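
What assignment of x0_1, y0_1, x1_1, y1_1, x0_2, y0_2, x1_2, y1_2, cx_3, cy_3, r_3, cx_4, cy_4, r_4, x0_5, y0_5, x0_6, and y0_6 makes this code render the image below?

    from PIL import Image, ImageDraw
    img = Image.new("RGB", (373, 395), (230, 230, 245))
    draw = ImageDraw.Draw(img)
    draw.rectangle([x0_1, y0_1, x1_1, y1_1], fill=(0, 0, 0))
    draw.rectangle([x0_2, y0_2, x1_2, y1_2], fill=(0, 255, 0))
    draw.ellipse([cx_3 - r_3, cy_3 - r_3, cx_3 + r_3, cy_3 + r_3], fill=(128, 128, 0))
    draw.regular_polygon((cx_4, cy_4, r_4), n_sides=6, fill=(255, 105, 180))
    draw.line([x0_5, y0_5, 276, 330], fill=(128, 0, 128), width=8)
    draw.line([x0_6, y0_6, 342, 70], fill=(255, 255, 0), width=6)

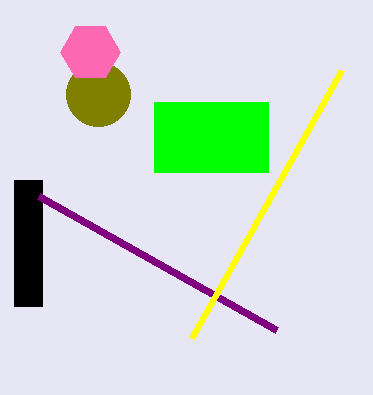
x0_1 = 14
y0_1 = 180
x1_1 = 42
y1_1 = 306
x0_2 = 154
y0_2 = 102
x1_2 = 268
y1_2 = 172
cx_3 = 98
cy_3 = 94
r_3 = 32
cx_4 = 90
cy_4 = 52
r_4 = 30
x0_5 = 38
y0_5 = 196
x0_6 = 192
y0_6 = 338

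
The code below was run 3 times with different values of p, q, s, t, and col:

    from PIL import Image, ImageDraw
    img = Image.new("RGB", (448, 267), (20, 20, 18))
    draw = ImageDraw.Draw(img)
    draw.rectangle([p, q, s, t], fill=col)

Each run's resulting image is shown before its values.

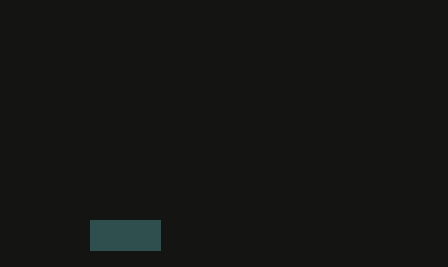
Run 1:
p = 90
q = 220
s = 160
t = 250
col = 'darkslategray'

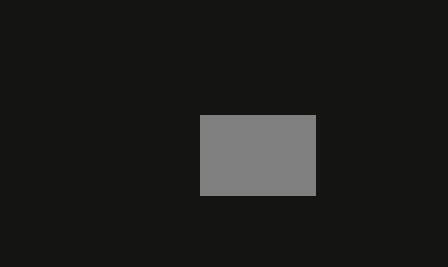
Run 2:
p = 200
q = 115
s = 315
t = 195
col = 'gray'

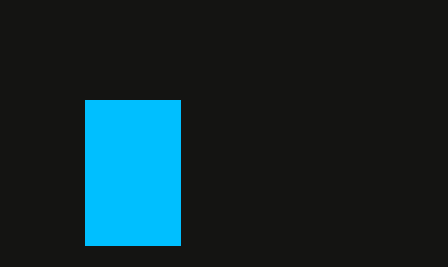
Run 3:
p = 85, q = 100, s = 180, t = 245, col = 'deepskyblue'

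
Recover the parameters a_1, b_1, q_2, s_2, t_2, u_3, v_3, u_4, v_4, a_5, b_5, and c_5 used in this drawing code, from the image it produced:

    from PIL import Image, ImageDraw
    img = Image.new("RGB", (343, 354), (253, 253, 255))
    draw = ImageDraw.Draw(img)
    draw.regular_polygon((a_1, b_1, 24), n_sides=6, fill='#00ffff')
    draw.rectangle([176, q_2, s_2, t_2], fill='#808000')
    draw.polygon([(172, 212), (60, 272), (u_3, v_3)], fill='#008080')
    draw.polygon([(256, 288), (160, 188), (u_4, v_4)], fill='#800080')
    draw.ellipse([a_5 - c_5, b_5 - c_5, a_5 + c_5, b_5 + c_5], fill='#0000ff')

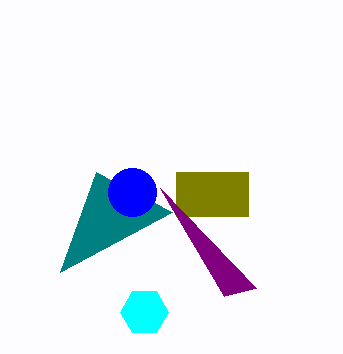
a_1 = 144
b_1 = 312
q_2 = 172
s_2 = 248
t_2 = 216
u_3 = 96
v_3 = 172
u_4 = 224
v_4 = 296
a_5 = 132
b_5 = 192
c_5 = 24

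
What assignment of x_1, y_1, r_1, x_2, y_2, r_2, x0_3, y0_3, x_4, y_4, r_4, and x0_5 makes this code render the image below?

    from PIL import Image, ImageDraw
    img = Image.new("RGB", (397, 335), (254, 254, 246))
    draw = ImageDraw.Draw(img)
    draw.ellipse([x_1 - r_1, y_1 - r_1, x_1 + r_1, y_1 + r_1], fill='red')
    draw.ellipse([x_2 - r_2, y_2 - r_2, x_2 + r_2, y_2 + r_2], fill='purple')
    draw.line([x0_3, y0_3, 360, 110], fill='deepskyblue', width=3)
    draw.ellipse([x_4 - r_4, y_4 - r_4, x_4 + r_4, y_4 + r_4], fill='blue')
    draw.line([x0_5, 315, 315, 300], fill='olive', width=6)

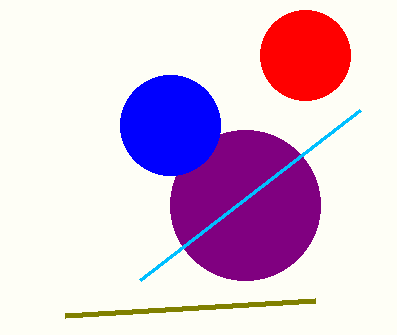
x_1 = 305
y_1 = 55
r_1 = 45
x_2 = 245
y_2 = 205
r_2 = 75
x0_3 = 140
y0_3 = 280
x_4 = 170
y_4 = 125
r_4 = 50
x0_5 = 65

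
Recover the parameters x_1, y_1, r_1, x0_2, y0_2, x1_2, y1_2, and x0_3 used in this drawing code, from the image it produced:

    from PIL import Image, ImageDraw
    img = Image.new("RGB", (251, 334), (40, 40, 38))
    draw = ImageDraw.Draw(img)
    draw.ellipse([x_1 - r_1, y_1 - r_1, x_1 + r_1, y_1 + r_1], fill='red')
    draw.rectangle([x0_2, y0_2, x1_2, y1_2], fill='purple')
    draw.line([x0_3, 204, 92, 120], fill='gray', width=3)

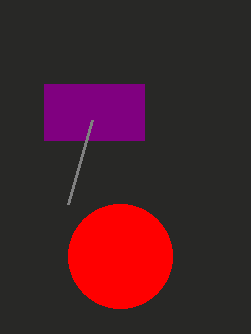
x_1 = 120
y_1 = 256
r_1 = 52
x0_2 = 44
y0_2 = 84
x1_2 = 144
y1_2 = 140
x0_3 = 68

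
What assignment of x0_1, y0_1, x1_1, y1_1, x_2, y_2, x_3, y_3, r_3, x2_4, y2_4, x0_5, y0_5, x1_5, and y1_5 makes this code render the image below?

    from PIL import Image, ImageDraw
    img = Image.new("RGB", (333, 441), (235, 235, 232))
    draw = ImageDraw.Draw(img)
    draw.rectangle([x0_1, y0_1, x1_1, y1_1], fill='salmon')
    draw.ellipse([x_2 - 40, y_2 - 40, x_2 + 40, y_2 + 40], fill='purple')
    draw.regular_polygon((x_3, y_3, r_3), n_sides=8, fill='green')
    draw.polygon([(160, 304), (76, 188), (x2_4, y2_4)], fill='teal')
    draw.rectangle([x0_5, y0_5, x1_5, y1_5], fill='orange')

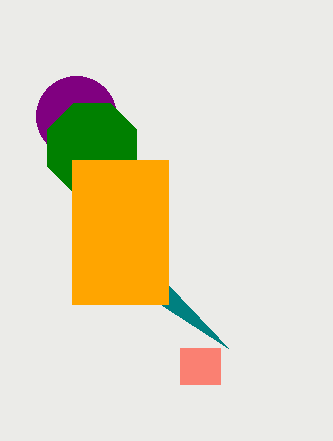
x0_1 = 180
y0_1 = 348
x1_1 = 220
y1_1 = 384
x_2 = 76
y_2 = 116
x_3 = 92
y_3 = 148
r_3 = 48
x2_4 = 228
y2_4 = 348
x0_5 = 72
y0_5 = 160
x1_5 = 168
y1_5 = 304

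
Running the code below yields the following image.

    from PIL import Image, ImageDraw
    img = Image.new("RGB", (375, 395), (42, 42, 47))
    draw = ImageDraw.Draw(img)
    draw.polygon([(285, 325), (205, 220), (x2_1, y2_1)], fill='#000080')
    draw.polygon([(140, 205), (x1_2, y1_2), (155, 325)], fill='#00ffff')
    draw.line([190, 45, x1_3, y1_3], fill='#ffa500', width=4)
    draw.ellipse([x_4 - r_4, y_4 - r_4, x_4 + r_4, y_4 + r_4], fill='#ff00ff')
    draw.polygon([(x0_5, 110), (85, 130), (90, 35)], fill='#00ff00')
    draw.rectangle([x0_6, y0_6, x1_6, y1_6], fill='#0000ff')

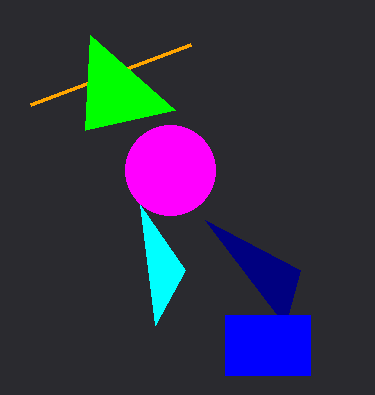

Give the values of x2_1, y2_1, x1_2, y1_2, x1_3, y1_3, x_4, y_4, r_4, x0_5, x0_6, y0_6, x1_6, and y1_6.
x2_1 = 300
y2_1 = 270
x1_2 = 185
y1_2 = 270
x1_3 = 30
y1_3 = 105
x_4 = 170
y_4 = 170
r_4 = 45
x0_5 = 175
x0_6 = 225
y0_6 = 315
x1_6 = 310
y1_6 = 375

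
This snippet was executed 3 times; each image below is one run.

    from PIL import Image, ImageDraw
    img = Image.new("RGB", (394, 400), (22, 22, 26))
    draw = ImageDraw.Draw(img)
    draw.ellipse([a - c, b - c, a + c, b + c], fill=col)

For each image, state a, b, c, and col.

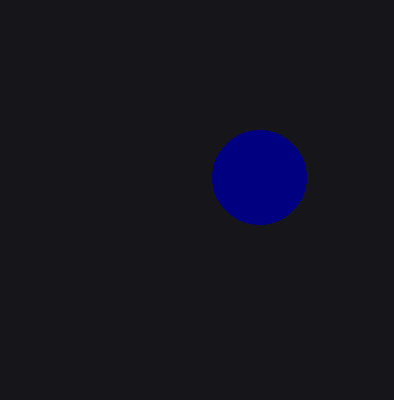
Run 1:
a = 259, b = 177, c = 47, col = 'navy'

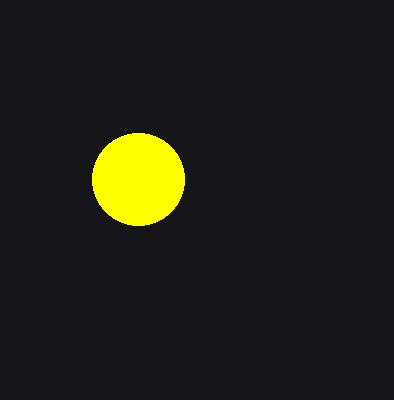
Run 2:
a = 138; b = 179; c = 46; col = 'yellow'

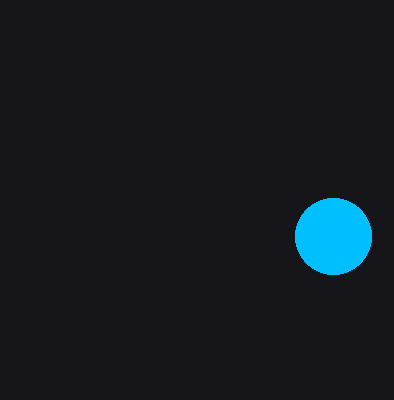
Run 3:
a = 333; b = 236; c = 38; col = 'deepskyblue'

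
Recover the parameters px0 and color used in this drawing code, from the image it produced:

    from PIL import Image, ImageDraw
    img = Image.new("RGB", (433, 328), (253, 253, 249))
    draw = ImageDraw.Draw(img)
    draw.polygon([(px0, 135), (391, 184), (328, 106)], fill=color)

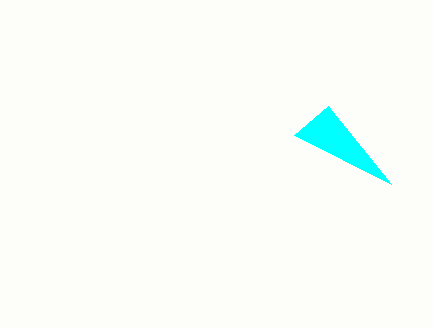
px0 = 294; color = 'cyan'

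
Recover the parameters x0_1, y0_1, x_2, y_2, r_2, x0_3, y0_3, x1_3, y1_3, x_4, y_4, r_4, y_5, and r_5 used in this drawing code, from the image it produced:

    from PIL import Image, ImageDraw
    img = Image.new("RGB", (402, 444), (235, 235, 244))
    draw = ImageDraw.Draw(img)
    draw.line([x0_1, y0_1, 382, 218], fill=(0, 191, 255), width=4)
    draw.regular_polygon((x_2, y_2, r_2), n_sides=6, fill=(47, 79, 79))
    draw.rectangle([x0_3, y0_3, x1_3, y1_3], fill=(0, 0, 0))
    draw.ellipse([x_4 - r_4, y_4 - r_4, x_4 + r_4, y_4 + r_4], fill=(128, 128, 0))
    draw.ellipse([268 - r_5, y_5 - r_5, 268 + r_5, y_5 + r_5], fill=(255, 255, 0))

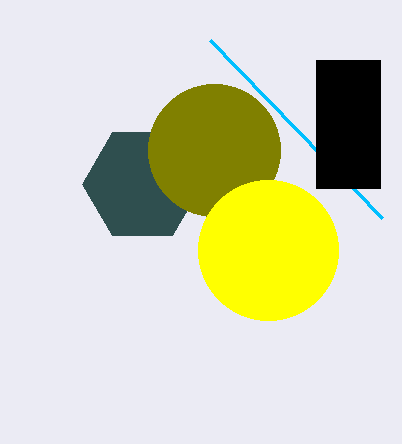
x0_1 = 210; y0_1 = 40; x_2 = 142; y_2 = 184; r_2 = 60; x0_3 = 316; y0_3 = 60; x1_3 = 380; y1_3 = 188; x_4 = 214; y_4 = 150; r_4 = 66; y_5 = 250; r_5 = 70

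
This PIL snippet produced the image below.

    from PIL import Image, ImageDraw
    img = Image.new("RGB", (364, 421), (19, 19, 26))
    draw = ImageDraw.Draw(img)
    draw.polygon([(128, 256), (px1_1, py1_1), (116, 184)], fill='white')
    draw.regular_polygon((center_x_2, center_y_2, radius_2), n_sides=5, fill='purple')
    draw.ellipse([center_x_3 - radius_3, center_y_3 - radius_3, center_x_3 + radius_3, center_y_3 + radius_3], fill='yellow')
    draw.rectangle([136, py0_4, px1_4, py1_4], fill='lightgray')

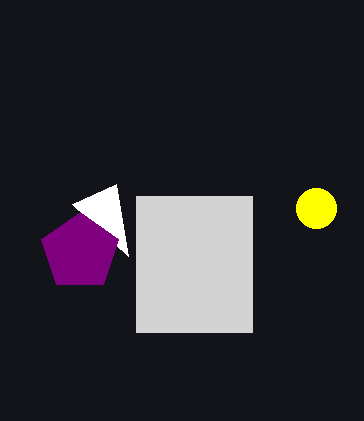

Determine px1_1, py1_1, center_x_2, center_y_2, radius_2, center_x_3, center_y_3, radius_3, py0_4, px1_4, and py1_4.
px1_1 = 72, py1_1 = 204, center_x_2 = 80, center_y_2 = 252, radius_2 = 40, center_x_3 = 316, center_y_3 = 208, radius_3 = 20, py0_4 = 196, px1_4 = 252, py1_4 = 332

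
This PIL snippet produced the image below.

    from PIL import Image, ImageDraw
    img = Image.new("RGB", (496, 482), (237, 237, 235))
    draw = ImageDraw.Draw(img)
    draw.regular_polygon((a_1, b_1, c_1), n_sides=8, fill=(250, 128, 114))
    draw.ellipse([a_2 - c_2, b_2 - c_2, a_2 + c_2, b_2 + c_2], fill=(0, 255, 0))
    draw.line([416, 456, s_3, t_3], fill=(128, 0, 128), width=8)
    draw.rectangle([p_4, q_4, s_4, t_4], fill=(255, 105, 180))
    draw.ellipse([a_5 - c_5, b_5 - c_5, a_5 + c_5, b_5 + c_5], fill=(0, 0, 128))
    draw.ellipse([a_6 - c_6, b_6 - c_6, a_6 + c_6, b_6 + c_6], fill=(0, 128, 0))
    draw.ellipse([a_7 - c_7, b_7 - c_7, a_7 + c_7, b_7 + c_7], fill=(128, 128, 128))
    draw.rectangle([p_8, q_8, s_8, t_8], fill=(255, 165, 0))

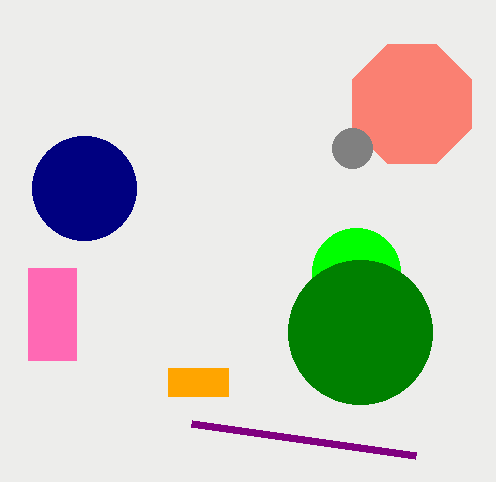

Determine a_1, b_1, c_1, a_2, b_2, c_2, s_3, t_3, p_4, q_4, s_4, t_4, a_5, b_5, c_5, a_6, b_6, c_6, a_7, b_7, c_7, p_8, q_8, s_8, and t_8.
a_1 = 412; b_1 = 104; c_1 = 64; a_2 = 356; b_2 = 272; c_2 = 44; s_3 = 192; t_3 = 424; p_4 = 28; q_4 = 268; s_4 = 76; t_4 = 360; a_5 = 84; b_5 = 188; c_5 = 52; a_6 = 360; b_6 = 332; c_6 = 72; a_7 = 352; b_7 = 148; c_7 = 20; p_8 = 168; q_8 = 368; s_8 = 228; t_8 = 396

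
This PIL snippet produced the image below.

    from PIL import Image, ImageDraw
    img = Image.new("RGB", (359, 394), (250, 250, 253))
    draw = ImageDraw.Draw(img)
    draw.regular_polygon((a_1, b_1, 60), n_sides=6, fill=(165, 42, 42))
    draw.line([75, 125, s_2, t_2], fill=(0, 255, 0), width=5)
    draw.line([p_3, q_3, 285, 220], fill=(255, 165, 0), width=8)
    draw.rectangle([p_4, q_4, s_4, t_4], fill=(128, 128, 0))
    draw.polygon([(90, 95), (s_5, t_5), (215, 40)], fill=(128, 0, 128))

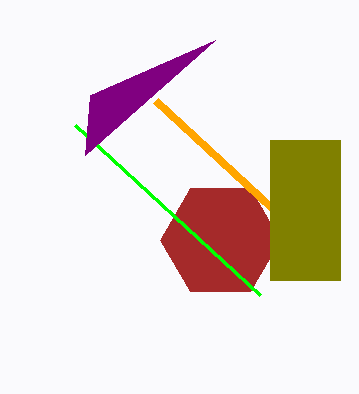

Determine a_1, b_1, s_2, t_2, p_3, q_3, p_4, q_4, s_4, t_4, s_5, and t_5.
a_1 = 220; b_1 = 240; s_2 = 260; t_2 = 295; p_3 = 155; q_3 = 100; p_4 = 270; q_4 = 140; s_4 = 340; t_4 = 280; s_5 = 85; t_5 = 155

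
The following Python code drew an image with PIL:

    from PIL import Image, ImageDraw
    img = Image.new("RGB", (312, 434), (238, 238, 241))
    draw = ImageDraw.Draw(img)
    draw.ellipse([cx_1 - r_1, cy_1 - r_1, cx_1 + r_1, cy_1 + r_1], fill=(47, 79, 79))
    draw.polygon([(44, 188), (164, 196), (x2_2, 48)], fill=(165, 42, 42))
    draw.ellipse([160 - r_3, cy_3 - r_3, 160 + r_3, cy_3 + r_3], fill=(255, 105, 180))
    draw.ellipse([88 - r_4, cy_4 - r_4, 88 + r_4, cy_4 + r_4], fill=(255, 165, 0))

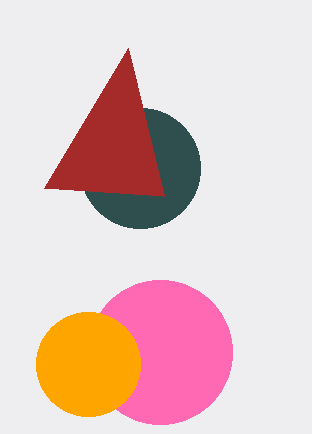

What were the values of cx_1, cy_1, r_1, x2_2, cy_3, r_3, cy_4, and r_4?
cx_1 = 140, cy_1 = 168, r_1 = 60, x2_2 = 128, cy_3 = 352, r_3 = 72, cy_4 = 364, r_4 = 52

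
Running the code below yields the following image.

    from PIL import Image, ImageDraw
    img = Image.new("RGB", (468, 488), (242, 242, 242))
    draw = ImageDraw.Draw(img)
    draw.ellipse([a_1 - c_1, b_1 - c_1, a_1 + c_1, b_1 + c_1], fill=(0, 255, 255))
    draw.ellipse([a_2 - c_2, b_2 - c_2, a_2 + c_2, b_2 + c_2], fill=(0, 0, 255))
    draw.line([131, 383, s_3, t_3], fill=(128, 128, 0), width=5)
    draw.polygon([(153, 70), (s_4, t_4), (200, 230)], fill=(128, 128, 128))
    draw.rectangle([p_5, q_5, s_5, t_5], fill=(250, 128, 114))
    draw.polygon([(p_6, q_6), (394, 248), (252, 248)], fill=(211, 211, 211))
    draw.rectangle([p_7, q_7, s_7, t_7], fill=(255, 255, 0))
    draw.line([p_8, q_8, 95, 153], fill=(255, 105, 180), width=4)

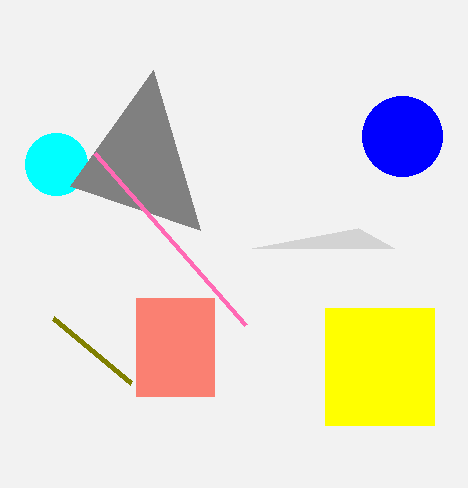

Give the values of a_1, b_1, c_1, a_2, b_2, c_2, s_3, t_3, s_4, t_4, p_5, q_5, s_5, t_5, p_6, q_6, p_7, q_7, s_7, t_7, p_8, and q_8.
a_1 = 56, b_1 = 164, c_1 = 31, a_2 = 402, b_2 = 136, c_2 = 40, s_3 = 53, t_3 = 318, s_4 = 70, t_4 = 186, p_5 = 136, q_5 = 298, s_5 = 214, t_5 = 396, p_6 = 358, q_6 = 228, p_7 = 325, q_7 = 308, s_7 = 434, t_7 = 425, p_8 = 246, q_8 = 325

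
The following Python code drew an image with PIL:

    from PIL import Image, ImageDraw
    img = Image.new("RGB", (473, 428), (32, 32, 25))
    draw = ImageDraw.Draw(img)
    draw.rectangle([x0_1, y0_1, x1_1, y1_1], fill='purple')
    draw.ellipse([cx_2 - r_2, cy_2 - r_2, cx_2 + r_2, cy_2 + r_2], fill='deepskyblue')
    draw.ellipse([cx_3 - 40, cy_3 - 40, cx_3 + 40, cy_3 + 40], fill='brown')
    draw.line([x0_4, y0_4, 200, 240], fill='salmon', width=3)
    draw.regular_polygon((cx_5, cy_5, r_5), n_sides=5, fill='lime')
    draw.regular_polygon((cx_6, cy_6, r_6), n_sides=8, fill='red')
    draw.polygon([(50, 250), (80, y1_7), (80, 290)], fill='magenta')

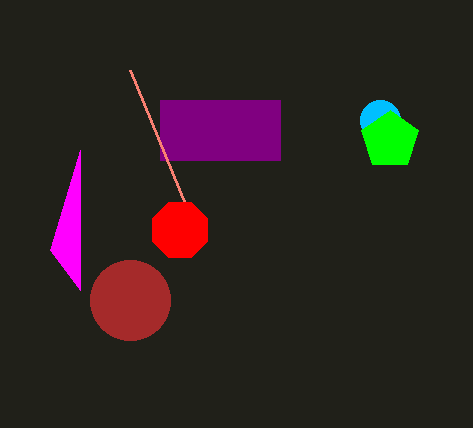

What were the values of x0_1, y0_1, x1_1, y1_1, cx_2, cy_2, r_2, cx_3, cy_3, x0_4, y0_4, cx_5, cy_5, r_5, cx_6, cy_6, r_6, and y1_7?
x0_1 = 160; y0_1 = 100; x1_1 = 280; y1_1 = 160; cx_2 = 380; cy_2 = 120; r_2 = 20; cx_3 = 130; cy_3 = 300; x0_4 = 130; y0_4 = 70; cx_5 = 390; cy_5 = 140; r_5 = 30; cx_6 = 180; cy_6 = 230; r_6 = 30; y1_7 = 150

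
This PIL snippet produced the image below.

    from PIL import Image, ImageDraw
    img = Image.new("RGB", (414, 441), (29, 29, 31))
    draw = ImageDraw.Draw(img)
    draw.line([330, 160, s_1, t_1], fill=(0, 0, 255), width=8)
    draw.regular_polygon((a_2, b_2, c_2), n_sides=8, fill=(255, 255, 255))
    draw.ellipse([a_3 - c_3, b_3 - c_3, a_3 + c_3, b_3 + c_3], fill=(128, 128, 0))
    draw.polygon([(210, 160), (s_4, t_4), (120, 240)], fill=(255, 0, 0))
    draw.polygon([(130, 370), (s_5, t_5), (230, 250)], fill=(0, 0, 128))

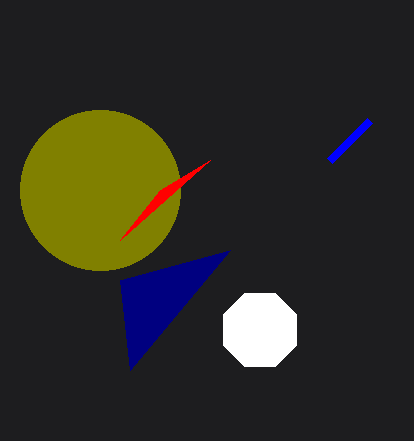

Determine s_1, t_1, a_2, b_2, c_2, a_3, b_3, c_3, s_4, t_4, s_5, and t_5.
s_1 = 370; t_1 = 120; a_2 = 260; b_2 = 330; c_2 = 40; a_3 = 100; b_3 = 190; c_3 = 80; s_4 = 160; t_4 = 190; s_5 = 120; t_5 = 280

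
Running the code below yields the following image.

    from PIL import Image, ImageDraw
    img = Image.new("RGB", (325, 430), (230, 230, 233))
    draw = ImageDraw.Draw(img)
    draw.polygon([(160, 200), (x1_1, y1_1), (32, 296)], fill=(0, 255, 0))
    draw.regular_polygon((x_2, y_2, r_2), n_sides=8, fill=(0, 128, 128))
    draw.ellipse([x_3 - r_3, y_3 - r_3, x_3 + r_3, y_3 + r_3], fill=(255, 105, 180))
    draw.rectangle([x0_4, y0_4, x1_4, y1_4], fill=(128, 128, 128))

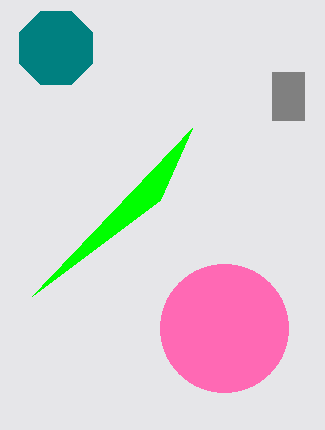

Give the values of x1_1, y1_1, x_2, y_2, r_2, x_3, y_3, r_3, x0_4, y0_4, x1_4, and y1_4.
x1_1 = 192, y1_1 = 128, x_2 = 56, y_2 = 48, r_2 = 40, x_3 = 224, y_3 = 328, r_3 = 64, x0_4 = 272, y0_4 = 72, x1_4 = 304, y1_4 = 120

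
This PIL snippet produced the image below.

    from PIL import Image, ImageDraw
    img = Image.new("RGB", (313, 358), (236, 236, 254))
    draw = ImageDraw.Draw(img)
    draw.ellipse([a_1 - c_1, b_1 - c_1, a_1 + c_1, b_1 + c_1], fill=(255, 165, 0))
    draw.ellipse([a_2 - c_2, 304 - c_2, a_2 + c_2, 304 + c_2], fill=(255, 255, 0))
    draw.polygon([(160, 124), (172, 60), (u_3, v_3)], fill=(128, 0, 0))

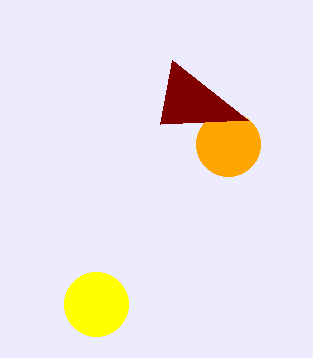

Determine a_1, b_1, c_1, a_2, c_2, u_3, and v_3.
a_1 = 228; b_1 = 144; c_1 = 32; a_2 = 96; c_2 = 32; u_3 = 248; v_3 = 120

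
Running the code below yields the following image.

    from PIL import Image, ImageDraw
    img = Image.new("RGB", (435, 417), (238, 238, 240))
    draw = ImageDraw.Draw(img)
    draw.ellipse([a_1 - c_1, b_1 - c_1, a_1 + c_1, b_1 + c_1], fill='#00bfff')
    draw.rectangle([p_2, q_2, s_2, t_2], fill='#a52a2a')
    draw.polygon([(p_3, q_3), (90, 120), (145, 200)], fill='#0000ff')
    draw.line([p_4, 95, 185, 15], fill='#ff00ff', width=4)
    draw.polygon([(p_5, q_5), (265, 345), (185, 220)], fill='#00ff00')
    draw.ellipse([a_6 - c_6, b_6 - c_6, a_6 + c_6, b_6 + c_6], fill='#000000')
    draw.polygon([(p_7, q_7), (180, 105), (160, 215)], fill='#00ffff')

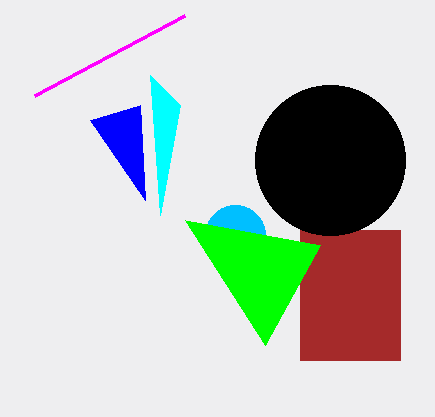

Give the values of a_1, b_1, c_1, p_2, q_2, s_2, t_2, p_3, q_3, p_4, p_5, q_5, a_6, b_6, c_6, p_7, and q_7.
a_1 = 235, b_1 = 235, c_1 = 30, p_2 = 300, q_2 = 230, s_2 = 400, t_2 = 360, p_3 = 140, q_3 = 105, p_4 = 35, p_5 = 320, q_5 = 245, a_6 = 330, b_6 = 160, c_6 = 75, p_7 = 150, q_7 = 75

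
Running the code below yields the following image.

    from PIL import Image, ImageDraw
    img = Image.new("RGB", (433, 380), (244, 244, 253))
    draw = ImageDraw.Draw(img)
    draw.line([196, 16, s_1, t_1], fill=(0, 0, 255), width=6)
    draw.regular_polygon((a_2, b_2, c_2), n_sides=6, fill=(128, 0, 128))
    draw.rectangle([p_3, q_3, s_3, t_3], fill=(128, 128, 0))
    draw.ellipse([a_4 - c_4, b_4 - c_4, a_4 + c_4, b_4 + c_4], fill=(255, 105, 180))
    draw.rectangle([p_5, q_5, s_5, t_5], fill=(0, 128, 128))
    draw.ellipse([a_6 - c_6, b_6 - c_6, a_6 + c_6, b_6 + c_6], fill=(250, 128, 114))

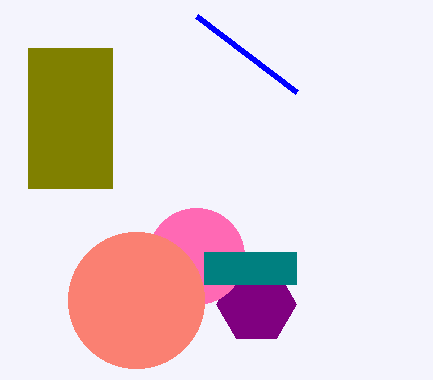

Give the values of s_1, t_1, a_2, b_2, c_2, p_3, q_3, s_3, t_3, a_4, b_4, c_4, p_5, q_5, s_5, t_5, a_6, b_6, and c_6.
s_1 = 296; t_1 = 92; a_2 = 256; b_2 = 304; c_2 = 40; p_3 = 28; q_3 = 48; s_3 = 112; t_3 = 188; a_4 = 196; b_4 = 256; c_4 = 48; p_5 = 204; q_5 = 252; s_5 = 296; t_5 = 284; a_6 = 136; b_6 = 300; c_6 = 68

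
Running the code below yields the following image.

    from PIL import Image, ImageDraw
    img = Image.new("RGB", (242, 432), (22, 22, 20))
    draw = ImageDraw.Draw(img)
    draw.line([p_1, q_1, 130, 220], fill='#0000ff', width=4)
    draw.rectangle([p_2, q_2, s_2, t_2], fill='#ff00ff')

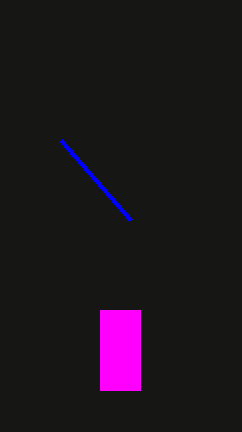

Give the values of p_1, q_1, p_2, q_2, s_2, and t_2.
p_1 = 60, q_1 = 140, p_2 = 100, q_2 = 310, s_2 = 140, t_2 = 390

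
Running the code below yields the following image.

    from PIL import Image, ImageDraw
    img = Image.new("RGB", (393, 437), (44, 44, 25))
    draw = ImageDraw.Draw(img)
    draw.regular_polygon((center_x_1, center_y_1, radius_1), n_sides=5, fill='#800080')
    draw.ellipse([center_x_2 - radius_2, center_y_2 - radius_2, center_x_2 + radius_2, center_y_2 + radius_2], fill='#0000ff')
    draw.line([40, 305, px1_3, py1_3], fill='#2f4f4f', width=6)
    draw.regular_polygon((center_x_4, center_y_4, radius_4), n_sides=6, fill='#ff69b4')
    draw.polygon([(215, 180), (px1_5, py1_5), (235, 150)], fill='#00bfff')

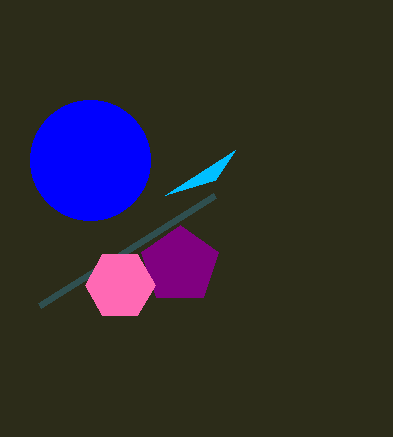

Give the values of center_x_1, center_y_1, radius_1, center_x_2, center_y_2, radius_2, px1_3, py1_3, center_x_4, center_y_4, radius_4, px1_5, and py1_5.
center_x_1 = 180, center_y_1 = 265, radius_1 = 40, center_x_2 = 90, center_y_2 = 160, radius_2 = 60, px1_3 = 215, py1_3 = 195, center_x_4 = 120, center_y_4 = 285, radius_4 = 35, px1_5 = 165, py1_5 = 195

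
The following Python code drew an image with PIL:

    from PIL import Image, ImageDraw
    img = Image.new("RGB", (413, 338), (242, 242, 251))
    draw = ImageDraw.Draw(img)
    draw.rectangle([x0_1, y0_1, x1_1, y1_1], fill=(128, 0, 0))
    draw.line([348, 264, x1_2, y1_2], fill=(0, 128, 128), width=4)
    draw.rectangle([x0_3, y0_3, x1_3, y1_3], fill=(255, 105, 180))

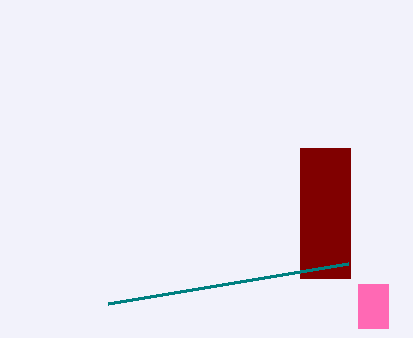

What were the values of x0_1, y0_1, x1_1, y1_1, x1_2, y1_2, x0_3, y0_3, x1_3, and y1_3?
x0_1 = 300; y0_1 = 148; x1_1 = 350; y1_1 = 278; x1_2 = 108; y1_2 = 304; x0_3 = 358; y0_3 = 284; x1_3 = 388; y1_3 = 328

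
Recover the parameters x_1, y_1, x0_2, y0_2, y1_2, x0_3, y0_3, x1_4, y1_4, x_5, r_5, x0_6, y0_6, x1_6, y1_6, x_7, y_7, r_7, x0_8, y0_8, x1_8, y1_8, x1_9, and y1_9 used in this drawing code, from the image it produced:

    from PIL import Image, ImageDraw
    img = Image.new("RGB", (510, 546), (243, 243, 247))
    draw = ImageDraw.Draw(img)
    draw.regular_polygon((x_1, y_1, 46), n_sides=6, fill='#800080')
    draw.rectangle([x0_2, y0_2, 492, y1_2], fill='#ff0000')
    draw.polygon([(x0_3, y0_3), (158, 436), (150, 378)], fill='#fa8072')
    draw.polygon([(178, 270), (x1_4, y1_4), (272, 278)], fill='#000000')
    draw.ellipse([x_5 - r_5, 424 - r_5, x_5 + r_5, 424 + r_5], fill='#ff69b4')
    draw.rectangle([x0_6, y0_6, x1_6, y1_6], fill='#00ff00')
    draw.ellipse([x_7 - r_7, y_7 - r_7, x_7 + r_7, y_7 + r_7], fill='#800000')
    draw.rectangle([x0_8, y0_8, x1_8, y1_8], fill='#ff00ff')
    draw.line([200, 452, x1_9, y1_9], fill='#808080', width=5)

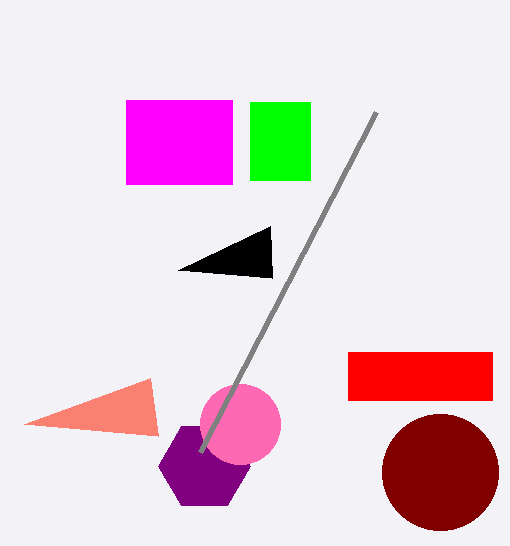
x_1 = 204, y_1 = 466, x0_2 = 348, y0_2 = 352, y1_2 = 400, x0_3 = 24, y0_3 = 424, x1_4 = 270, y1_4 = 226, x_5 = 240, r_5 = 40, x0_6 = 250, y0_6 = 102, x1_6 = 310, y1_6 = 180, x_7 = 440, y_7 = 472, r_7 = 58, x0_8 = 126, y0_8 = 100, x1_8 = 232, y1_8 = 184, x1_9 = 376, y1_9 = 112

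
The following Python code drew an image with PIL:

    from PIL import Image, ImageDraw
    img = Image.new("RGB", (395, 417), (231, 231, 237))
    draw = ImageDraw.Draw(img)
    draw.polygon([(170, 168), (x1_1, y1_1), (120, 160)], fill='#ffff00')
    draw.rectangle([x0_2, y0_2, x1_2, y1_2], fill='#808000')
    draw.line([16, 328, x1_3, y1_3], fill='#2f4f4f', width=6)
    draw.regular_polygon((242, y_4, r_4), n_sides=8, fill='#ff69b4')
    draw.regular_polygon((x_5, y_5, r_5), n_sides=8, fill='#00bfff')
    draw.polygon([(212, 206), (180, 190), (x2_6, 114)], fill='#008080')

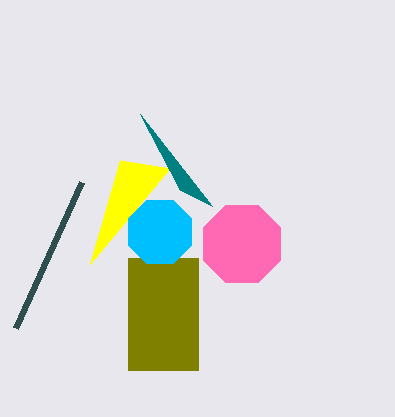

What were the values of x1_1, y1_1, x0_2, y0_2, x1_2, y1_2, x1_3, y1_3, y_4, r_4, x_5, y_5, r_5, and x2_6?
x1_1 = 90; y1_1 = 264; x0_2 = 128; y0_2 = 258; x1_2 = 198; y1_2 = 370; x1_3 = 82; y1_3 = 182; y_4 = 244; r_4 = 42; x_5 = 160; y_5 = 232; r_5 = 34; x2_6 = 140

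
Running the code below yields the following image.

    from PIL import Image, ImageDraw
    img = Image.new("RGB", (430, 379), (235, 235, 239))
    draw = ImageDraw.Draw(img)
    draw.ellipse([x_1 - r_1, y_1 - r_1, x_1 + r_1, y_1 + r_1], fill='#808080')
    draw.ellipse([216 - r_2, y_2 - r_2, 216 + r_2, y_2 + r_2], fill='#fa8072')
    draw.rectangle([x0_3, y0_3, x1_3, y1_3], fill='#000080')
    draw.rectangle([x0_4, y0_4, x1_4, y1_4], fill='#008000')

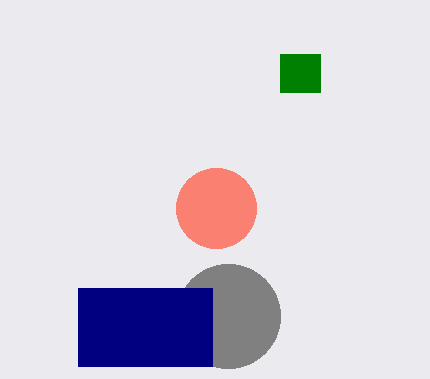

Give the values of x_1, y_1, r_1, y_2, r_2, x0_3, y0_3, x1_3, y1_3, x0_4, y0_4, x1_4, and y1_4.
x_1 = 228
y_1 = 316
r_1 = 52
y_2 = 208
r_2 = 40
x0_3 = 78
y0_3 = 288
x1_3 = 212
y1_3 = 366
x0_4 = 280
y0_4 = 54
x1_4 = 320
y1_4 = 92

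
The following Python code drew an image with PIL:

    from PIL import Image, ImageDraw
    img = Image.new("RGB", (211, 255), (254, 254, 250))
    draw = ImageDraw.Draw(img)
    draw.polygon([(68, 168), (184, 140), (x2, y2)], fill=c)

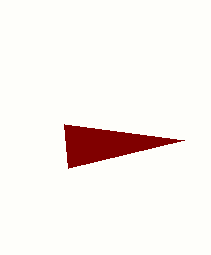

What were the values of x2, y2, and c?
x2 = 64
y2 = 124
c = 'maroon'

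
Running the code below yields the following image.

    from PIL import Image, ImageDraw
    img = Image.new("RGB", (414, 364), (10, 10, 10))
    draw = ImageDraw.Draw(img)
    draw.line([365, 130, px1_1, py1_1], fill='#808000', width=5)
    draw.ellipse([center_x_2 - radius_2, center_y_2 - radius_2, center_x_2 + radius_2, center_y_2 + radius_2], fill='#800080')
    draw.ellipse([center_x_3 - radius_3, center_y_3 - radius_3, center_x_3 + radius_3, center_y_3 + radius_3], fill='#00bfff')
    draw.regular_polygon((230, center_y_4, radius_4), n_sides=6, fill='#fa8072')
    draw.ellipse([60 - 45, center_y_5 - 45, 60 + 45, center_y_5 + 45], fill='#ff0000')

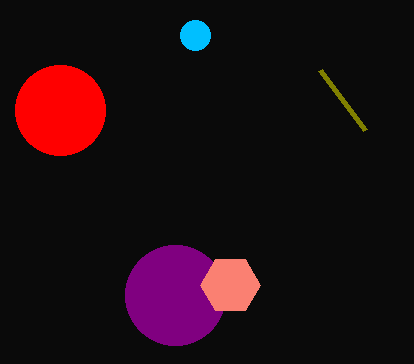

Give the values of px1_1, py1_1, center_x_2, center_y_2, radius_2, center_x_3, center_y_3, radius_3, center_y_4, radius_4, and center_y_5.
px1_1 = 320; py1_1 = 70; center_x_2 = 175; center_y_2 = 295; radius_2 = 50; center_x_3 = 195; center_y_3 = 35; radius_3 = 15; center_y_4 = 285; radius_4 = 30; center_y_5 = 110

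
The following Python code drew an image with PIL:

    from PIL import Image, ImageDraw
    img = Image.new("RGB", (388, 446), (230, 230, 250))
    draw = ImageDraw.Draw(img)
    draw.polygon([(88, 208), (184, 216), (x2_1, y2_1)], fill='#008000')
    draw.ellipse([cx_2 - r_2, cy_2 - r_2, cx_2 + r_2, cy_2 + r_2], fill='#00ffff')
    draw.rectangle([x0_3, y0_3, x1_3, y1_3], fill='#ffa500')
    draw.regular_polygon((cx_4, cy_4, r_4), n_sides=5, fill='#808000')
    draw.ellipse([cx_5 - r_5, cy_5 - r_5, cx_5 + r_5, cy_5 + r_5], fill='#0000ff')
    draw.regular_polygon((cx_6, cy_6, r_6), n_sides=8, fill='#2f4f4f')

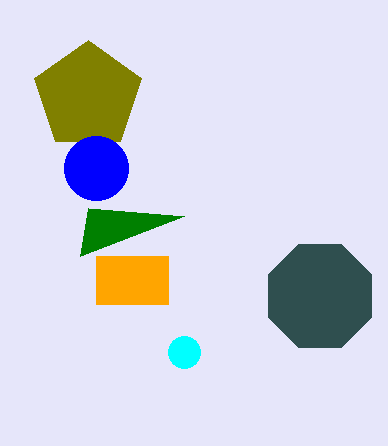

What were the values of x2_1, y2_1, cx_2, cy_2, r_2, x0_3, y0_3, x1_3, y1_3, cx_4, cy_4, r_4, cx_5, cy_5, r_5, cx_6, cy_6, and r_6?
x2_1 = 80
y2_1 = 256
cx_2 = 184
cy_2 = 352
r_2 = 16
x0_3 = 96
y0_3 = 256
x1_3 = 168
y1_3 = 304
cx_4 = 88
cy_4 = 96
r_4 = 56
cx_5 = 96
cy_5 = 168
r_5 = 32
cx_6 = 320
cy_6 = 296
r_6 = 56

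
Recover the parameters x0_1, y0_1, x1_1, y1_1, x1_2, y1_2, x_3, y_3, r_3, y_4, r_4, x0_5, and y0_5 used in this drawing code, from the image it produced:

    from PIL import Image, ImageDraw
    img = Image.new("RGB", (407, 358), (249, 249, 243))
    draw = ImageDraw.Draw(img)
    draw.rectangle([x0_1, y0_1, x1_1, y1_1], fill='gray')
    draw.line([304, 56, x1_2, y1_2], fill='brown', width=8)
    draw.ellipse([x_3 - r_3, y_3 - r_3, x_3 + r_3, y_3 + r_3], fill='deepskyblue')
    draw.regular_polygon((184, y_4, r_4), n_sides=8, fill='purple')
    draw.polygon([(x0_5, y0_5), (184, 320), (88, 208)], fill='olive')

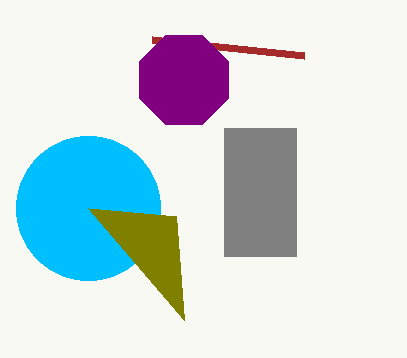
x0_1 = 224, y0_1 = 128, x1_1 = 296, y1_1 = 256, x1_2 = 152, y1_2 = 40, x_3 = 88, y_3 = 208, r_3 = 72, y_4 = 80, r_4 = 48, x0_5 = 176, y0_5 = 216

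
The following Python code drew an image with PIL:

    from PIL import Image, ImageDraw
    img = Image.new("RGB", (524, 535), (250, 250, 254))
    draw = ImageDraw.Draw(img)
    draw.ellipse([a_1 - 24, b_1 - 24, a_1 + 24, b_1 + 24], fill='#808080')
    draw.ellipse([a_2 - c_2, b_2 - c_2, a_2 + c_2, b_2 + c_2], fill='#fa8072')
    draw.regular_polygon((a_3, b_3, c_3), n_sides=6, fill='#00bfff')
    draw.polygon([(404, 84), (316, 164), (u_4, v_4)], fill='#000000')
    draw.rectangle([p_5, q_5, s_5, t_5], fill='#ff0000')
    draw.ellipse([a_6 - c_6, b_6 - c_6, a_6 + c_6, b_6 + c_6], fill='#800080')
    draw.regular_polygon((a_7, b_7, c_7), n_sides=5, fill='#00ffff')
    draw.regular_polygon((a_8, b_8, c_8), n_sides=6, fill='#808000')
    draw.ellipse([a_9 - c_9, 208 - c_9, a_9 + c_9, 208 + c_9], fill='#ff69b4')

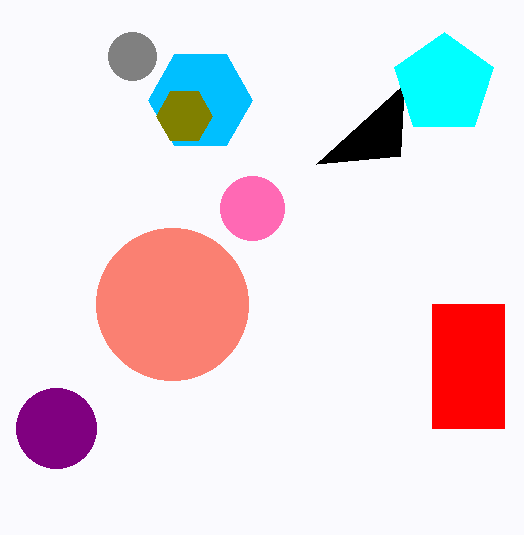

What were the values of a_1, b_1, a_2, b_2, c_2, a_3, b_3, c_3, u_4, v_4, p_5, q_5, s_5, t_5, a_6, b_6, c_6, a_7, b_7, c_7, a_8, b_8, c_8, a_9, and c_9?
a_1 = 132; b_1 = 56; a_2 = 172; b_2 = 304; c_2 = 76; a_3 = 200; b_3 = 100; c_3 = 52; u_4 = 400; v_4 = 156; p_5 = 432; q_5 = 304; s_5 = 504; t_5 = 428; a_6 = 56; b_6 = 428; c_6 = 40; a_7 = 444; b_7 = 84; c_7 = 52; a_8 = 184; b_8 = 116; c_8 = 28; a_9 = 252; c_9 = 32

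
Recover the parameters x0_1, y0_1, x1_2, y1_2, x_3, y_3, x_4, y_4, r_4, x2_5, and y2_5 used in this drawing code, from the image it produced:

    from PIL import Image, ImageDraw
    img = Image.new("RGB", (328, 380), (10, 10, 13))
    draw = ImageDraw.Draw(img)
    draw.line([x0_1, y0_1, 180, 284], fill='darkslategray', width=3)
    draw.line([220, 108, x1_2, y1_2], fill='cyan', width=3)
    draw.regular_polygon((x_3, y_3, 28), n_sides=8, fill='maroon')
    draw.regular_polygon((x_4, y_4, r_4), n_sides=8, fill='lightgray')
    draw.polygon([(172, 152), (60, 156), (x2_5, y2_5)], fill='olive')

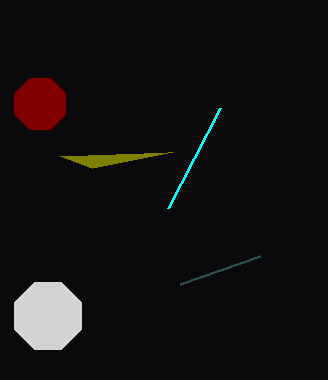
x0_1 = 260; y0_1 = 256; x1_2 = 168; y1_2 = 208; x_3 = 40; y_3 = 104; x_4 = 48; y_4 = 316; r_4 = 36; x2_5 = 92; y2_5 = 168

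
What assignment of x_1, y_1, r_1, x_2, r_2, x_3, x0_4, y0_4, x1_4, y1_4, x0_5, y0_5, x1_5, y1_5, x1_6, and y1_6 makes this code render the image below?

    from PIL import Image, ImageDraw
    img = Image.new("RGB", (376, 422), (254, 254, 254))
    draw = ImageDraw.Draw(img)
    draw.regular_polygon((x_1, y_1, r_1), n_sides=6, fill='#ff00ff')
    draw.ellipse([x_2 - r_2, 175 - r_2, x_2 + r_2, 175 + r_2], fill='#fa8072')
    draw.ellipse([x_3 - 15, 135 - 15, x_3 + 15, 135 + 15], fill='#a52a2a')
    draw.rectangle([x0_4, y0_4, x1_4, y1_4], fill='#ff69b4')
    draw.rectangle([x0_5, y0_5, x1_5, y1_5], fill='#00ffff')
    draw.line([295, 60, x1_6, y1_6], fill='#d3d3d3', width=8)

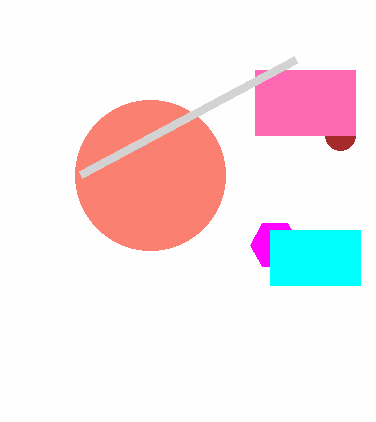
x_1 = 275; y_1 = 245; r_1 = 25; x_2 = 150; r_2 = 75; x_3 = 340; x0_4 = 255; y0_4 = 70; x1_4 = 355; y1_4 = 135; x0_5 = 270; y0_5 = 230; x1_5 = 360; y1_5 = 285; x1_6 = 80; y1_6 = 175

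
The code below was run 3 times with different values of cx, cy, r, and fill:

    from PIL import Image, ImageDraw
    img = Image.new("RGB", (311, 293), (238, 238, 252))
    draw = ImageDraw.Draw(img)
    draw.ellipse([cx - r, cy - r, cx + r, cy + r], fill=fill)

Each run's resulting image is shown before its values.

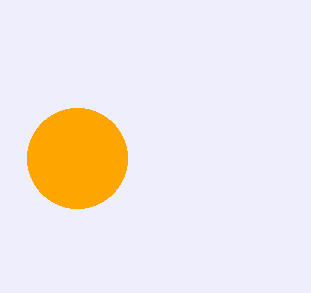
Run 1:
cx = 77; cy = 158; r = 50; fill = 'orange'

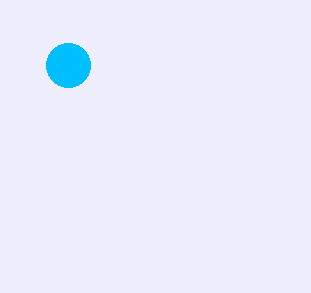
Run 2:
cx = 68, cy = 65, r = 22, fill = 'deepskyblue'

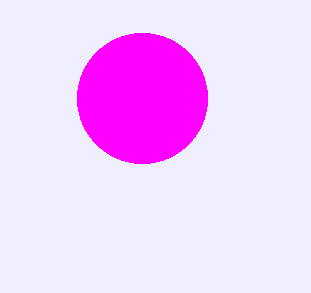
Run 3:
cx = 142; cy = 98; r = 65; fill = 'magenta'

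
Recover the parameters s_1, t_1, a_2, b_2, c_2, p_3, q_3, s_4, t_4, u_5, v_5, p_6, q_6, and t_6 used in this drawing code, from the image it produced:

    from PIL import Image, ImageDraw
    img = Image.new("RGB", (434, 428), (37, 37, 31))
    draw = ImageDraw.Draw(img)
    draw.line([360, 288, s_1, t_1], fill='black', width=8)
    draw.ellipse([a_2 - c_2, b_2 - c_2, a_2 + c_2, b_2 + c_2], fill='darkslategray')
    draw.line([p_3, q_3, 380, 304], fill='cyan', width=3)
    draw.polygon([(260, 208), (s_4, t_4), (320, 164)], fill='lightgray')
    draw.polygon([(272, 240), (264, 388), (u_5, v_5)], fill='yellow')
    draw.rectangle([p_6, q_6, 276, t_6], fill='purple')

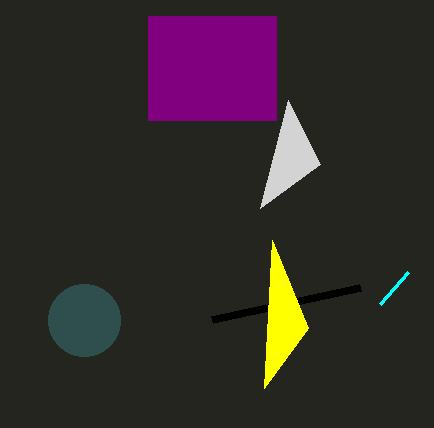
s_1 = 212
t_1 = 320
a_2 = 84
b_2 = 320
c_2 = 36
p_3 = 408
q_3 = 272
s_4 = 288
t_4 = 100
u_5 = 308
v_5 = 328
p_6 = 148
q_6 = 16
t_6 = 120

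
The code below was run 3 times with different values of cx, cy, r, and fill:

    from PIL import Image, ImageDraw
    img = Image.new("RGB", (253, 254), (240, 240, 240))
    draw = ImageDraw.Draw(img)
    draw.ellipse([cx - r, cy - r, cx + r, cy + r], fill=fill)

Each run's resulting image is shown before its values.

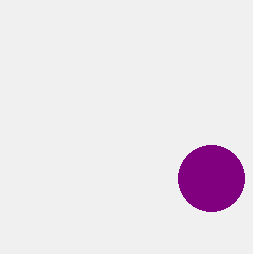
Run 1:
cx = 211
cy = 178
r = 33
fill = 'purple'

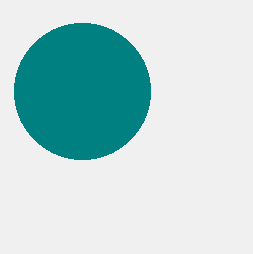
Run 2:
cx = 82; cy = 91; r = 68; fill = 'teal'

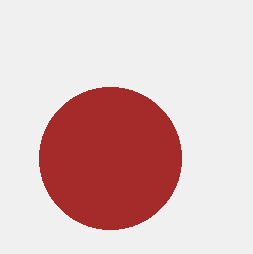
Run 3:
cx = 110; cy = 158; r = 71; fill = 'brown'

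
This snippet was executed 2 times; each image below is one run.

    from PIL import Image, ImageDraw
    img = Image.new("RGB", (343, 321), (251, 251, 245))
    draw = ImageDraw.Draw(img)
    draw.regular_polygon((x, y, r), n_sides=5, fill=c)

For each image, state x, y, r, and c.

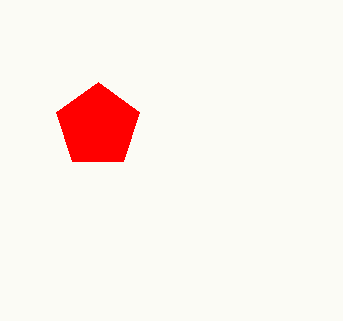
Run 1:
x = 98, y = 126, r = 44, c = 'red'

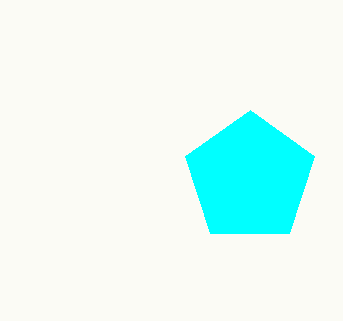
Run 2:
x = 250, y = 178, r = 68, c = 'cyan'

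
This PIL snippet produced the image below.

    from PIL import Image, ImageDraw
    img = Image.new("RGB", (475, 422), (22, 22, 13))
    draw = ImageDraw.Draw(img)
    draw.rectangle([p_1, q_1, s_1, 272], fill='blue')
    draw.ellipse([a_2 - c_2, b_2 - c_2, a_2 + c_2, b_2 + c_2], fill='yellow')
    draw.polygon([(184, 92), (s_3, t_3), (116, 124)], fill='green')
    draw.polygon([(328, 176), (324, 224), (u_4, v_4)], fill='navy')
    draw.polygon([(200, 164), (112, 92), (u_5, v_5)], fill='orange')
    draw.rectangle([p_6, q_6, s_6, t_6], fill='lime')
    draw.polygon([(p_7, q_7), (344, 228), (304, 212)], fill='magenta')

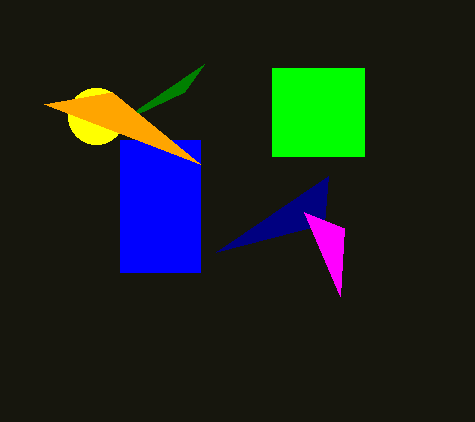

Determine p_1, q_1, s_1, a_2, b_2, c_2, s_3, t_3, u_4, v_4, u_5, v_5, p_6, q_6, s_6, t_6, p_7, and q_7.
p_1 = 120, q_1 = 140, s_1 = 200, a_2 = 96, b_2 = 116, c_2 = 28, s_3 = 204, t_3 = 64, u_4 = 216, v_4 = 252, u_5 = 44, v_5 = 104, p_6 = 272, q_6 = 68, s_6 = 364, t_6 = 156, p_7 = 340, q_7 = 296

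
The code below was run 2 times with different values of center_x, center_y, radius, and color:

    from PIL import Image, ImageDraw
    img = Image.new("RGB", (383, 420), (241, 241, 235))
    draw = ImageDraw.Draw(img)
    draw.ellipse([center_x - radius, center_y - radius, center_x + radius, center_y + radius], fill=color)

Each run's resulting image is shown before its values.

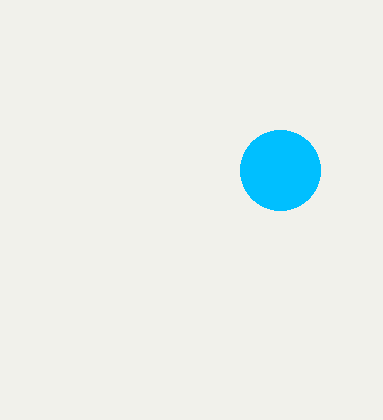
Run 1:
center_x = 280, center_y = 170, radius = 40, color = 'deepskyblue'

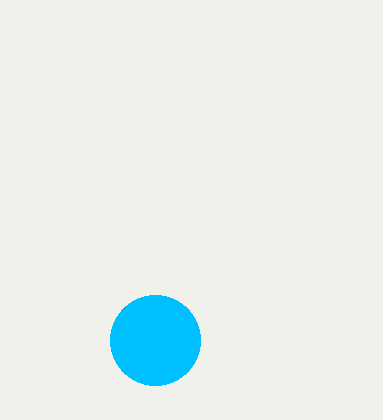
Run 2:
center_x = 155, center_y = 340, radius = 45, color = 'deepskyblue'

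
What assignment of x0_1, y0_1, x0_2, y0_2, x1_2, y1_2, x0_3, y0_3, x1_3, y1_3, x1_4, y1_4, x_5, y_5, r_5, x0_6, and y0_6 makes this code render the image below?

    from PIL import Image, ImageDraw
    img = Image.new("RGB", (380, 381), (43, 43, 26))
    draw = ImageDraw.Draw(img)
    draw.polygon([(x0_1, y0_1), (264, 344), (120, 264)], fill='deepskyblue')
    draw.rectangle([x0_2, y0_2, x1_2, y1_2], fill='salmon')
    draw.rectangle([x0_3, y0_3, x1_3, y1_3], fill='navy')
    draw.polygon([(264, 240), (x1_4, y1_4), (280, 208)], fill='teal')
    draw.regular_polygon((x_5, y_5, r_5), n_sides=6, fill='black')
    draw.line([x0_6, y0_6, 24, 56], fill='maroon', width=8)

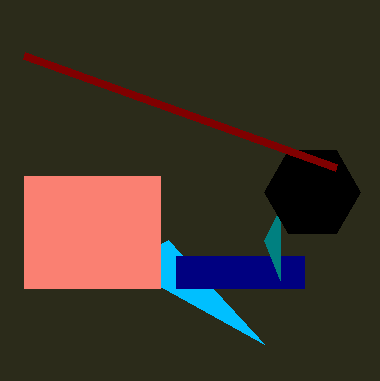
x0_1 = 168; y0_1 = 240; x0_2 = 24; y0_2 = 176; x1_2 = 160; y1_2 = 288; x0_3 = 176; y0_3 = 256; x1_3 = 304; y1_3 = 288; x1_4 = 280; y1_4 = 280; x_5 = 312; y_5 = 192; r_5 = 48; x0_6 = 336; y0_6 = 168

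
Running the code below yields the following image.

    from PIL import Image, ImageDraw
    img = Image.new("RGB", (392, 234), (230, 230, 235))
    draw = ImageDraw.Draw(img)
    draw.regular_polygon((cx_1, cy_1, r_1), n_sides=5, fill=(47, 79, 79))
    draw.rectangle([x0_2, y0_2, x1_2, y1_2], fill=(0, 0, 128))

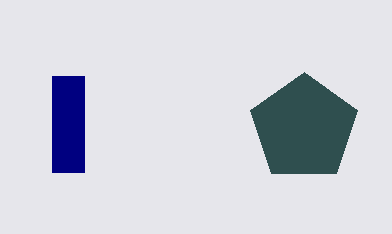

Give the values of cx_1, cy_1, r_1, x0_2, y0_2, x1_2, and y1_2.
cx_1 = 304, cy_1 = 128, r_1 = 56, x0_2 = 52, y0_2 = 76, x1_2 = 84, y1_2 = 172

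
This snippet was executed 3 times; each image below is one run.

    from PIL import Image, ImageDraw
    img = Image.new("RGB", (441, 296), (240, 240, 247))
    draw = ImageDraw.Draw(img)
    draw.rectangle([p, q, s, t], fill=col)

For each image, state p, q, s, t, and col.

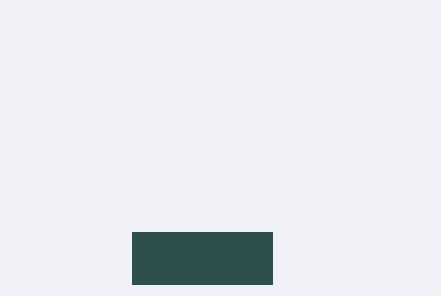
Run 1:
p = 132, q = 232, s = 272, t = 284, col = 'darkslategray'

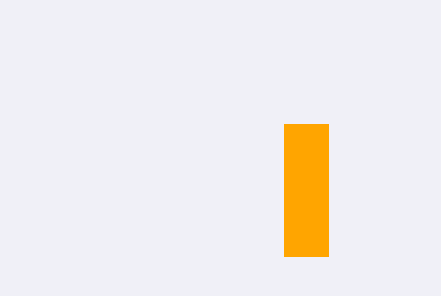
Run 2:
p = 284, q = 124, s = 328, t = 256, col = 'orange'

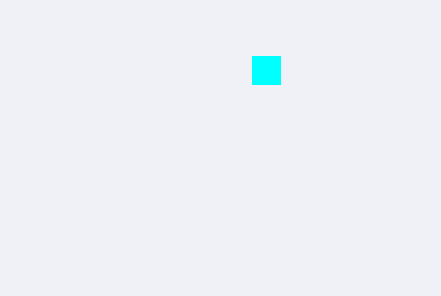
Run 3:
p = 252
q = 56
s = 280
t = 84
col = 'cyan'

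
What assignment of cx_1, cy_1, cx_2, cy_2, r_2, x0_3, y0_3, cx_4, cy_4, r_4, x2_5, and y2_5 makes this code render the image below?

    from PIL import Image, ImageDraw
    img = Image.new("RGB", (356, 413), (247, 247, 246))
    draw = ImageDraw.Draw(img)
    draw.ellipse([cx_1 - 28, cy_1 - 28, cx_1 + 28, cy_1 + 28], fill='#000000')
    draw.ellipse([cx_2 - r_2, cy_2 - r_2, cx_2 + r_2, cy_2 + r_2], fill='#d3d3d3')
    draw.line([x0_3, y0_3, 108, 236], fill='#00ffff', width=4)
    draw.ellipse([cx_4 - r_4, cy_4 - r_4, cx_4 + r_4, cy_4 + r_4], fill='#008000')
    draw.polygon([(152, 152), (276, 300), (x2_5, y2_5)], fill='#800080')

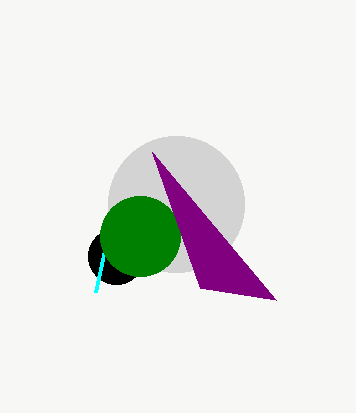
cx_1 = 116
cy_1 = 256
cx_2 = 176
cy_2 = 204
r_2 = 68
x0_3 = 96
y0_3 = 292
cx_4 = 140
cy_4 = 236
r_4 = 40
x2_5 = 200
y2_5 = 288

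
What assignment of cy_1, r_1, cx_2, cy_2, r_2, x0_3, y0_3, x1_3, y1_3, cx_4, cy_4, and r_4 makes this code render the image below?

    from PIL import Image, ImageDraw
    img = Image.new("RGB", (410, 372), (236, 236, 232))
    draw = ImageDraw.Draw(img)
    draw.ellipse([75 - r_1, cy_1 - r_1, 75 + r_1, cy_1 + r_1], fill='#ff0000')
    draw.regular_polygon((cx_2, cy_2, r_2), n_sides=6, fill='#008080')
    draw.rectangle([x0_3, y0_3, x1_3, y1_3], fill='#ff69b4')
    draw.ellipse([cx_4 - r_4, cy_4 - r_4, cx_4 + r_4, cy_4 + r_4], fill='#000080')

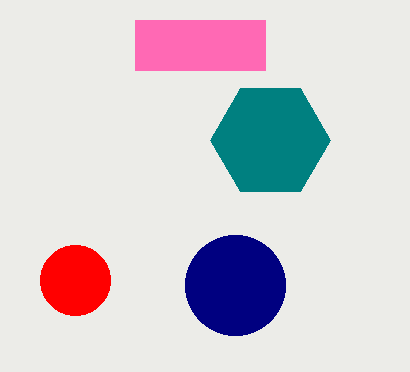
cy_1 = 280
r_1 = 35
cx_2 = 270
cy_2 = 140
r_2 = 60
x0_3 = 135
y0_3 = 20
x1_3 = 265
y1_3 = 70
cx_4 = 235
cy_4 = 285
r_4 = 50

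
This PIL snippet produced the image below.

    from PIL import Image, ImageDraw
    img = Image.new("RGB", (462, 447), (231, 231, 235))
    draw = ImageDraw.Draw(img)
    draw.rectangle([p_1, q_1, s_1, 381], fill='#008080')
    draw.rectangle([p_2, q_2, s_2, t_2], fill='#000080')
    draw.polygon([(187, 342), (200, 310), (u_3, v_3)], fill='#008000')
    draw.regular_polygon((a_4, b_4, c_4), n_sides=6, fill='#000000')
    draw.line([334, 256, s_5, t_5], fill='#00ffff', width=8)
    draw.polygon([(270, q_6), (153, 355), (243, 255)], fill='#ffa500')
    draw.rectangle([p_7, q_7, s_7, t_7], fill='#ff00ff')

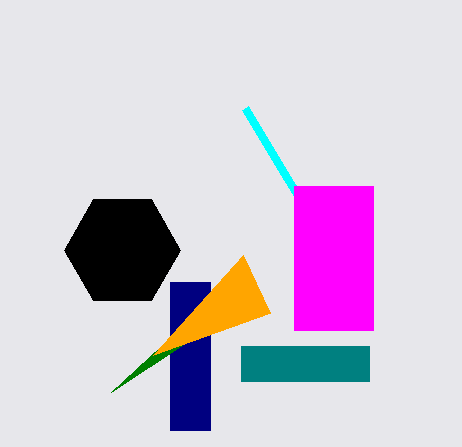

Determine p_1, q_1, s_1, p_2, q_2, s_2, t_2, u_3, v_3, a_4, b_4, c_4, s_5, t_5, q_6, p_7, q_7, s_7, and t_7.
p_1 = 241
q_1 = 346
s_1 = 369
p_2 = 170
q_2 = 282
s_2 = 210
t_2 = 430
u_3 = 111
v_3 = 392
a_4 = 122
b_4 = 250
c_4 = 58
s_5 = 245
t_5 = 108
q_6 = 313
p_7 = 294
q_7 = 186
s_7 = 373
t_7 = 330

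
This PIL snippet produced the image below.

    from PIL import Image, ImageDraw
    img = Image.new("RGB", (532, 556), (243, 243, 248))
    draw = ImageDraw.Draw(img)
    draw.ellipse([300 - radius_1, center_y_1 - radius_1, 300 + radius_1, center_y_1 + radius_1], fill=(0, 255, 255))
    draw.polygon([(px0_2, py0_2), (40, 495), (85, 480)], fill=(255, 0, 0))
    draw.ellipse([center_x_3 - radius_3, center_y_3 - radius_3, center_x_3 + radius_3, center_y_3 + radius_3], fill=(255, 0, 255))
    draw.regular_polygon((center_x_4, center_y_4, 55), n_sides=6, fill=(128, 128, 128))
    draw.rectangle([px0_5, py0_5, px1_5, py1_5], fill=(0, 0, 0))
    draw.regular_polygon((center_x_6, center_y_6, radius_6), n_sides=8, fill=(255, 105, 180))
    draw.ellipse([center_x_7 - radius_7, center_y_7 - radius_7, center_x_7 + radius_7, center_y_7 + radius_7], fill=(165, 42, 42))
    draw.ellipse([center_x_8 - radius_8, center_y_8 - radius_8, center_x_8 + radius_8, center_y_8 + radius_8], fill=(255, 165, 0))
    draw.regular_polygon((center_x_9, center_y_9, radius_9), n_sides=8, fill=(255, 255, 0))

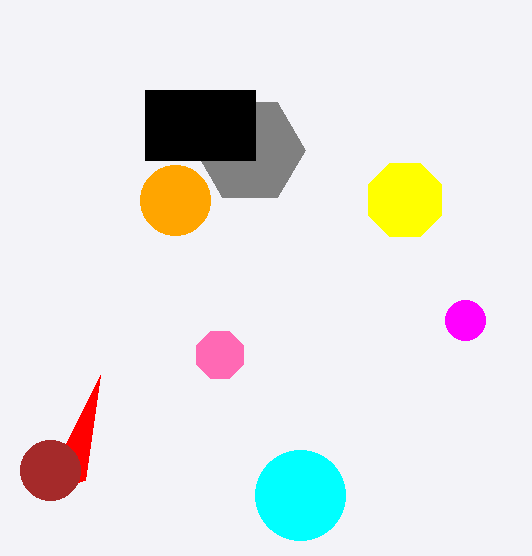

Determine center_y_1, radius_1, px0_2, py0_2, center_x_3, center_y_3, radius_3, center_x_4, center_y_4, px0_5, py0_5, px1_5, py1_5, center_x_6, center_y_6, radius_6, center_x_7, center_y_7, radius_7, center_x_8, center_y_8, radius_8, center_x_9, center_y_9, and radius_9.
center_y_1 = 495; radius_1 = 45; px0_2 = 100; py0_2 = 375; center_x_3 = 465; center_y_3 = 320; radius_3 = 20; center_x_4 = 250; center_y_4 = 150; px0_5 = 145; py0_5 = 90; px1_5 = 255; py1_5 = 160; center_x_6 = 220; center_y_6 = 355; radius_6 = 25; center_x_7 = 50; center_y_7 = 470; radius_7 = 30; center_x_8 = 175; center_y_8 = 200; radius_8 = 35; center_x_9 = 405; center_y_9 = 200; radius_9 = 40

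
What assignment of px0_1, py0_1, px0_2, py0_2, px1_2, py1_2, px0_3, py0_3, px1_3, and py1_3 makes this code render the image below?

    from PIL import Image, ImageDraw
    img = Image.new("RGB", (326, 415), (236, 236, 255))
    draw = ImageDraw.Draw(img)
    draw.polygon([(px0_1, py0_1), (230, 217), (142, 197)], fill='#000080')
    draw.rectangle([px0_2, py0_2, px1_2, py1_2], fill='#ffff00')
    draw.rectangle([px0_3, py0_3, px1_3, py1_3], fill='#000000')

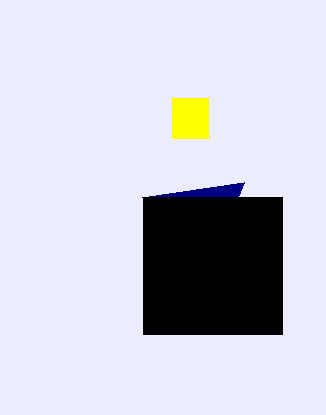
px0_1 = 244
py0_1 = 182
px0_2 = 172
py0_2 = 98
px1_2 = 208
py1_2 = 138
px0_3 = 143
py0_3 = 197
px1_3 = 282
py1_3 = 334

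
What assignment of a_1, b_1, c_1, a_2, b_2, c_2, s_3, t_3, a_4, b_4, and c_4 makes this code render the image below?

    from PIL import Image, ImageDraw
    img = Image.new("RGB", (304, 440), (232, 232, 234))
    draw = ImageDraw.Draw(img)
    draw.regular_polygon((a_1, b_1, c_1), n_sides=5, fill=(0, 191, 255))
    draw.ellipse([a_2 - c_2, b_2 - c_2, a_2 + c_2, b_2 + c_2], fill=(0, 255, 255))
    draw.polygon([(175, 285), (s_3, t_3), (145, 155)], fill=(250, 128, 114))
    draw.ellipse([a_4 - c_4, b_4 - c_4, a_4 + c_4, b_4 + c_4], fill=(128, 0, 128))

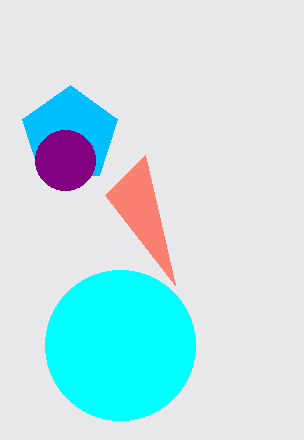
a_1 = 70, b_1 = 135, c_1 = 50, a_2 = 120, b_2 = 345, c_2 = 75, s_3 = 105, t_3 = 195, a_4 = 65, b_4 = 160, c_4 = 30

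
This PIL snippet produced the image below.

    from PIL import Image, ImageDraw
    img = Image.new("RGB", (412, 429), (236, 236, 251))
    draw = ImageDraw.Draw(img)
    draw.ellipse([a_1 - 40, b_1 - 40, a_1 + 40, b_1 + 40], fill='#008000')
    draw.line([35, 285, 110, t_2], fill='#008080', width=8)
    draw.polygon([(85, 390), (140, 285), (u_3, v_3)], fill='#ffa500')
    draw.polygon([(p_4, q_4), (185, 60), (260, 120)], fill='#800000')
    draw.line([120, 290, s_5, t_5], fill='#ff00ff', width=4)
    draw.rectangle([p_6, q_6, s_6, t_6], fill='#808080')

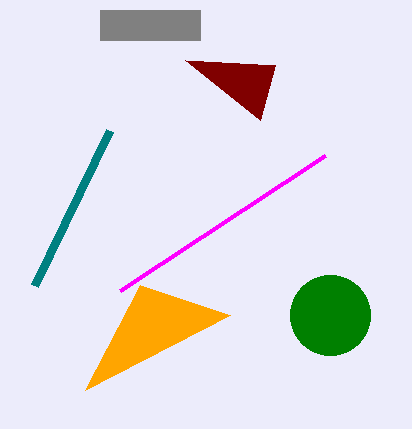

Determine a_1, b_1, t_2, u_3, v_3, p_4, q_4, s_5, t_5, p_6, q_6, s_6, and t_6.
a_1 = 330
b_1 = 315
t_2 = 130
u_3 = 230
v_3 = 315
p_4 = 275
q_4 = 65
s_5 = 325
t_5 = 155
p_6 = 100
q_6 = 10
s_6 = 200
t_6 = 40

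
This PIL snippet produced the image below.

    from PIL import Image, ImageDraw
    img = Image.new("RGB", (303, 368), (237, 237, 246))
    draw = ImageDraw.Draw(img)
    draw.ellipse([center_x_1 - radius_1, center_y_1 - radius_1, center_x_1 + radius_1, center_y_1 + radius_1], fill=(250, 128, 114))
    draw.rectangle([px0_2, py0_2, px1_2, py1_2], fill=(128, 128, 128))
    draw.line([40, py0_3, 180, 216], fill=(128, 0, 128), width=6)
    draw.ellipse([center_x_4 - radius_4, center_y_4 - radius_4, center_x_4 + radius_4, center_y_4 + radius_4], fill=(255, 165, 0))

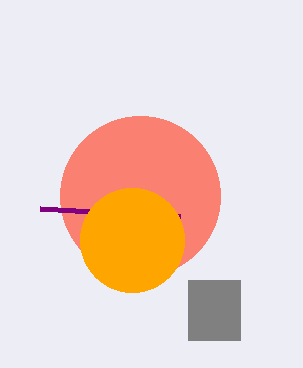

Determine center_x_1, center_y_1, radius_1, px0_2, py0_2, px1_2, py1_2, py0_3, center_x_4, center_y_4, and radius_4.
center_x_1 = 140, center_y_1 = 196, radius_1 = 80, px0_2 = 188, py0_2 = 280, px1_2 = 240, py1_2 = 340, py0_3 = 208, center_x_4 = 132, center_y_4 = 240, radius_4 = 52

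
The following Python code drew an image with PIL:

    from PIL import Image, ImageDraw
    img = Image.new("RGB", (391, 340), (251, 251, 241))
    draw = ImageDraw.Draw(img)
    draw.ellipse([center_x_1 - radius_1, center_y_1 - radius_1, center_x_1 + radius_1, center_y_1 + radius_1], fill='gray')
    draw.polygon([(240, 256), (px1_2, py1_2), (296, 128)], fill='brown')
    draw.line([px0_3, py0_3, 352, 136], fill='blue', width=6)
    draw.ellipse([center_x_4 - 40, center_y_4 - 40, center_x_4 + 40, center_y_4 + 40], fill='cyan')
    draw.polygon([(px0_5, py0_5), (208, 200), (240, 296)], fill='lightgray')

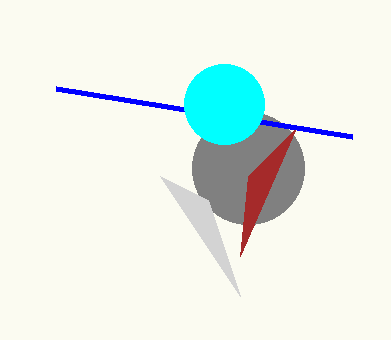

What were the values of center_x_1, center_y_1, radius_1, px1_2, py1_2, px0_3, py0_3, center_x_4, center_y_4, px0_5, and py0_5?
center_x_1 = 248, center_y_1 = 168, radius_1 = 56, px1_2 = 248, py1_2 = 176, px0_3 = 56, py0_3 = 88, center_x_4 = 224, center_y_4 = 104, px0_5 = 160, py0_5 = 176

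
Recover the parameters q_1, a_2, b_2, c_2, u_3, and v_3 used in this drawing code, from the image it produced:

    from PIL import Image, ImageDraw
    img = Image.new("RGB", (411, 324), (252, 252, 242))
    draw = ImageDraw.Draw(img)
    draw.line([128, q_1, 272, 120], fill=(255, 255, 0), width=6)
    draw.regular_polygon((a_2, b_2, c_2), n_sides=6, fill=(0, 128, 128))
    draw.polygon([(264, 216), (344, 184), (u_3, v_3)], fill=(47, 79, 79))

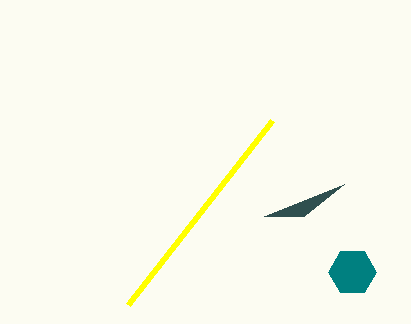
q_1 = 304; a_2 = 352; b_2 = 272; c_2 = 24; u_3 = 304; v_3 = 216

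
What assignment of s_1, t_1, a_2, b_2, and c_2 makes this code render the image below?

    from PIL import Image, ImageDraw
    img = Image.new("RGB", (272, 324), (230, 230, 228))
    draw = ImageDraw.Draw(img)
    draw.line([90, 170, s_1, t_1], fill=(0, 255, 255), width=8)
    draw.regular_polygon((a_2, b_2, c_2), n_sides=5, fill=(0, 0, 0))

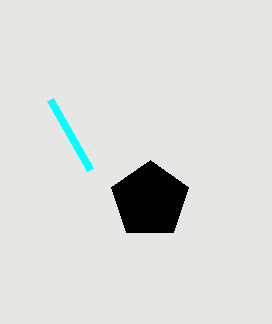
s_1 = 50
t_1 = 100
a_2 = 150
b_2 = 200
c_2 = 40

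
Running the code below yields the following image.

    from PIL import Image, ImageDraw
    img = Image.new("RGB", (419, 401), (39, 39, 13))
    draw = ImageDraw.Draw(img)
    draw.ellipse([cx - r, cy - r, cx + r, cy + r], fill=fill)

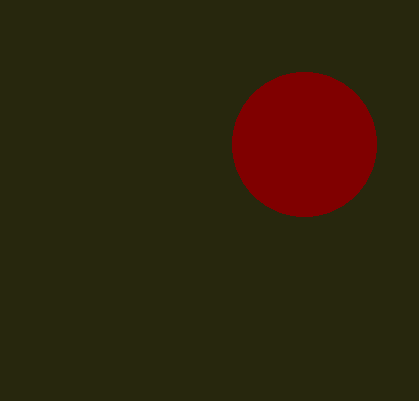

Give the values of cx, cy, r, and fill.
cx = 304; cy = 144; r = 72; fill = 'maroon'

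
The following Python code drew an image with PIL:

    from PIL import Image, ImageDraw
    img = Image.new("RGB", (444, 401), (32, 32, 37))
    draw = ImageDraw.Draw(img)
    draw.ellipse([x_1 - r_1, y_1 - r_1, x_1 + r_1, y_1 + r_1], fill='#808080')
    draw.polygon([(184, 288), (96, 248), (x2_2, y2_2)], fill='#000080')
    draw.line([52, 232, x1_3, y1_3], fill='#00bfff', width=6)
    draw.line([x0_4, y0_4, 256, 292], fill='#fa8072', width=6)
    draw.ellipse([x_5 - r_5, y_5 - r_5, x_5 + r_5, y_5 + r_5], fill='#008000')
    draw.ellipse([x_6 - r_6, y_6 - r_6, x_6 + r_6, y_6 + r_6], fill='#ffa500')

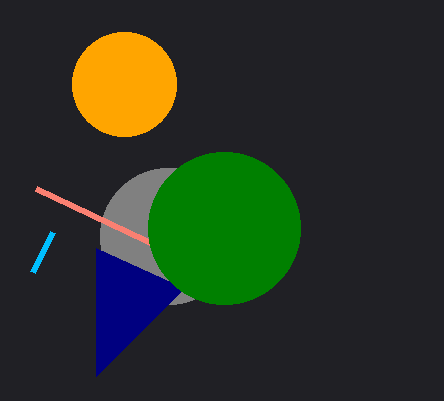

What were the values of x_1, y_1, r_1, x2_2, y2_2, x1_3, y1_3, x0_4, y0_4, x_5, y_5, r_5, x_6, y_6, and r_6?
x_1 = 168, y_1 = 236, r_1 = 68, x2_2 = 96, y2_2 = 376, x1_3 = 32, y1_3 = 272, x0_4 = 36, y0_4 = 188, x_5 = 224, y_5 = 228, r_5 = 76, x_6 = 124, y_6 = 84, r_6 = 52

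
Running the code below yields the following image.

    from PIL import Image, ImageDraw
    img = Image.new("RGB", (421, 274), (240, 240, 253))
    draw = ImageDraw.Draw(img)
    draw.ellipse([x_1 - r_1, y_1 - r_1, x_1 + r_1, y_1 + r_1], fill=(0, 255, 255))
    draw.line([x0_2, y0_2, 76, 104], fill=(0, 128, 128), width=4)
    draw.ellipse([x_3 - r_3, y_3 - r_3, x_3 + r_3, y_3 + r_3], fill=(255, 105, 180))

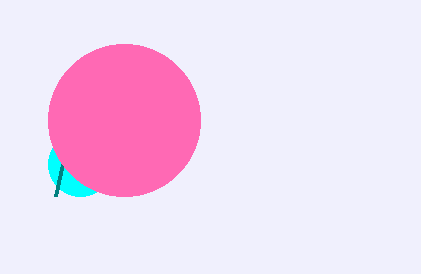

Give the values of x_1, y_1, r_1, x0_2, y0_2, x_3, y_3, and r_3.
x_1 = 80, y_1 = 164, r_1 = 32, x0_2 = 56, y0_2 = 196, x_3 = 124, y_3 = 120, r_3 = 76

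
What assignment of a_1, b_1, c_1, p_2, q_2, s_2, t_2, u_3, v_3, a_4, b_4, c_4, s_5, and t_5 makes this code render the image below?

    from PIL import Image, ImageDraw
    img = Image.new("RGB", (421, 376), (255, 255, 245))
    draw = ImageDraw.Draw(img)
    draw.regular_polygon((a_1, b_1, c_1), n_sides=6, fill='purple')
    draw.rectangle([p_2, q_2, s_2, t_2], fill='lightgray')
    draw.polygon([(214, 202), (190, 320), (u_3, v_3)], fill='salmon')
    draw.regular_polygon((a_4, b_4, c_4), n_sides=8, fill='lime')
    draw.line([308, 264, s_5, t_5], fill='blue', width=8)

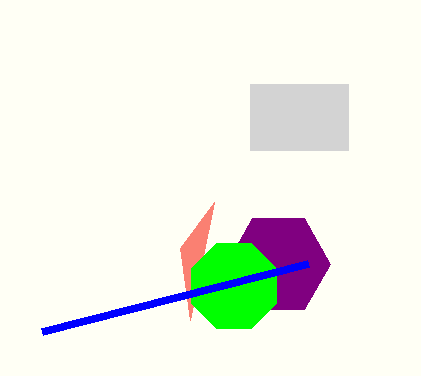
a_1 = 278; b_1 = 264; c_1 = 52; p_2 = 250; q_2 = 84; s_2 = 348; t_2 = 150; u_3 = 180; v_3 = 248; a_4 = 234; b_4 = 286; c_4 = 46; s_5 = 42; t_5 = 332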